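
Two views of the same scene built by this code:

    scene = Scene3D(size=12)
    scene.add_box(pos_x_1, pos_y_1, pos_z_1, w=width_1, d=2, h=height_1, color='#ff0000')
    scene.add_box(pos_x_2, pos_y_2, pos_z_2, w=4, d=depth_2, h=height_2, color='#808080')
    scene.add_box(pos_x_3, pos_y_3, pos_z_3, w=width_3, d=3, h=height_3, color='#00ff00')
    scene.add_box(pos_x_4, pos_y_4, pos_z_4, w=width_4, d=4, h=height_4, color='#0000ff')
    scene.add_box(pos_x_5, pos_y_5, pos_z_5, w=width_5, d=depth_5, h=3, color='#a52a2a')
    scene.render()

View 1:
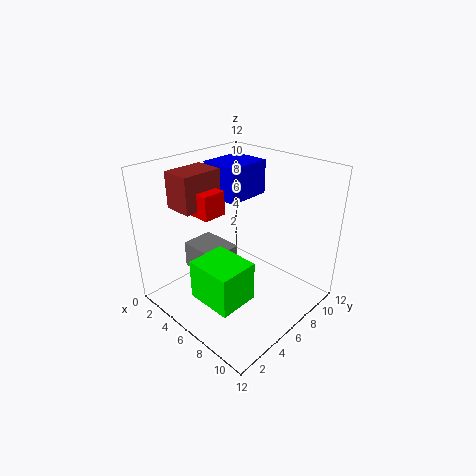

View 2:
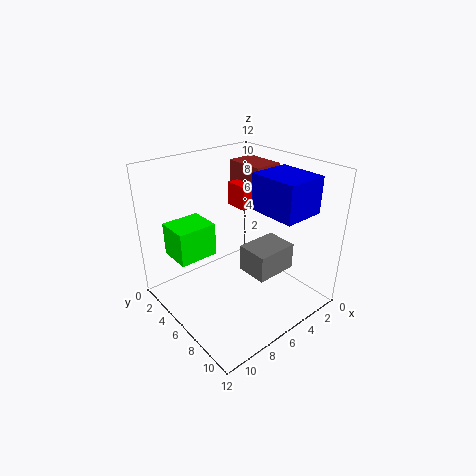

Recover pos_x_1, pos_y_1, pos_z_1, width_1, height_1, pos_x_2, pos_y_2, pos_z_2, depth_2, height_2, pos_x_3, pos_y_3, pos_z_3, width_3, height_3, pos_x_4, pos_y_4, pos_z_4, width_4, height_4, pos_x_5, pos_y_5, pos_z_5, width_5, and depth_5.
pos_x_1 = 3, pos_y_1 = 3.5, pos_z_1 = 8, width_1 = 2, height_1 = 2, pos_x_2 = 0.5, pos_y_2 = 4.5, pos_z_2 = 1.5, depth_2 = 3, height_2 = 2.5, pos_x_3 = 6.5, pos_y_3 = 0.5, pos_z_3 = 3.5, width_3 = 3.5, height_3 = 3, pos_x_4 = 1.5, pos_y_4 = 6.5, pos_z_4 = 8.5, width_4 = 3.5, height_4 = 3, pos_x_5 = 1.5, pos_y_5 = 2.5, pos_z_5 = 8.5, width_5 = 2.5, depth_5 = 3.5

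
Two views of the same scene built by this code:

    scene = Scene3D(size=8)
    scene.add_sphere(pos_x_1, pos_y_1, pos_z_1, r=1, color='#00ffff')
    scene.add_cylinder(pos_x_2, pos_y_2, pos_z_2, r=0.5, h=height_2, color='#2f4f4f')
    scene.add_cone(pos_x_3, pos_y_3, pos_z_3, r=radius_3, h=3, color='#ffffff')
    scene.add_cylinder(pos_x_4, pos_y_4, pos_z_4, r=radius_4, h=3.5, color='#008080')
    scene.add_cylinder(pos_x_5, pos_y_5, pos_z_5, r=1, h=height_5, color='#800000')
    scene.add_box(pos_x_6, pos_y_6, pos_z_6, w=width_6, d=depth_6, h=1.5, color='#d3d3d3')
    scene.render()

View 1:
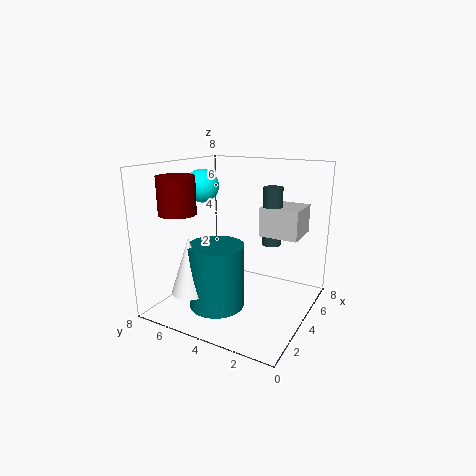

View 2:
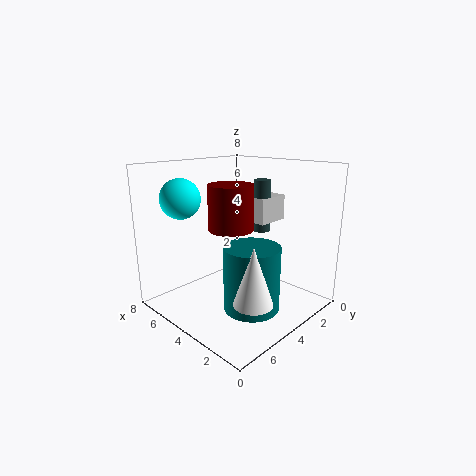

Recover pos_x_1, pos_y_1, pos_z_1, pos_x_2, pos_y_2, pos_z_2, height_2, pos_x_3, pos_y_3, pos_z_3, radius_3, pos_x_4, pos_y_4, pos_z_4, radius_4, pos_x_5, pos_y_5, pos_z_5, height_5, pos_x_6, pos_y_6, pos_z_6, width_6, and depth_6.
pos_x_1 = 5
pos_y_1 = 7
pos_z_1 = 6.5
pos_x_2 = 4
pos_y_2 = 2
pos_z_2 = 4
height_2 = 3
pos_x_3 = 1.5
pos_y_3 = 5.5
pos_z_3 = 1.5
radius_3 = 1
pos_x_4 = 2.5
pos_y_4 = 4.5
pos_z_4 = 0.5
radius_4 = 1.5
pos_x_5 = 2
pos_y_5 = 6.5
pos_z_5 = 5.5
height_5 = 2
pos_x_6 = 3.5
pos_y_6 = 0.5
pos_z_6 = 4.5
width_6 = 2
depth_6 = 2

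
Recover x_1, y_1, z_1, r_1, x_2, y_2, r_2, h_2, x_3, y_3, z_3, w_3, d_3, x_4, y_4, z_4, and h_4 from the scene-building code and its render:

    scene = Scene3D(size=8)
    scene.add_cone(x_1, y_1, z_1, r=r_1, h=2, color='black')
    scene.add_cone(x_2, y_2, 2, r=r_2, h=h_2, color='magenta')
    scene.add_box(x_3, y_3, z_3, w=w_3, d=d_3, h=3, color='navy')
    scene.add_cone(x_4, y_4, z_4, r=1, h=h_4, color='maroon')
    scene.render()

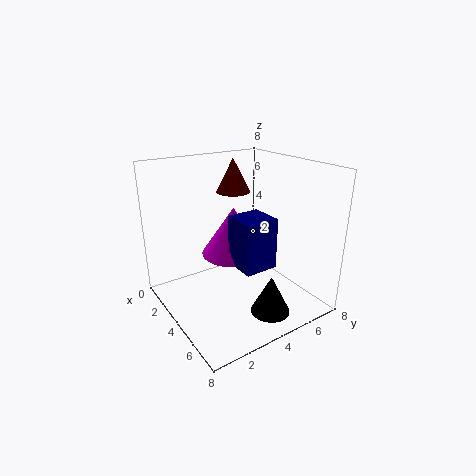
x_1 = 7
y_1 = 4
z_1 = 1
r_1 = 1
x_2 = 2
y_2 = 5
r_2 = 2
h_2 = 3
x_3 = 3
y_3 = 4
z_3 = 2
w_3 = 2
d_3 = 2
x_4 = 2
y_4 = 5
z_4 = 6
h_4 = 2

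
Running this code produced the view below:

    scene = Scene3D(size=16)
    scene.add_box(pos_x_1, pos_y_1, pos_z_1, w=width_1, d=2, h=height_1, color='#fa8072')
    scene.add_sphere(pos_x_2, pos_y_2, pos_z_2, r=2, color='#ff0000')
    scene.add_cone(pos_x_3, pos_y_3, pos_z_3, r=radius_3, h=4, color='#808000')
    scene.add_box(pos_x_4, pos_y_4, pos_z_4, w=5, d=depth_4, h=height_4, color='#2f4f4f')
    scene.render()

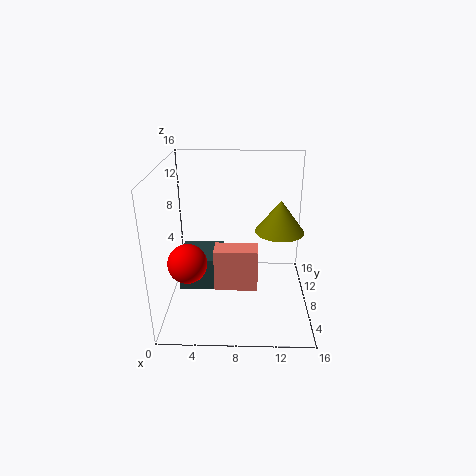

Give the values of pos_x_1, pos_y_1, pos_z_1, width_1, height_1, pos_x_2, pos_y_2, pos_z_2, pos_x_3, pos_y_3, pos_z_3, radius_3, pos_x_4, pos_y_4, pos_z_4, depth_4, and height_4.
pos_x_1 = 6; pos_y_1 = 1; pos_z_1 = 6; width_1 = 4; height_1 = 4; pos_x_2 = 3; pos_y_2 = 4; pos_z_2 = 7; pos_x_3 = 13; pos_y_3 = 12; pos_z_3 = 7; radius_3 = 3; pos_x_4 = 1; pos_y_4 = 8; pos_z_4 = 1; depth_4 = 5; height_4 = 4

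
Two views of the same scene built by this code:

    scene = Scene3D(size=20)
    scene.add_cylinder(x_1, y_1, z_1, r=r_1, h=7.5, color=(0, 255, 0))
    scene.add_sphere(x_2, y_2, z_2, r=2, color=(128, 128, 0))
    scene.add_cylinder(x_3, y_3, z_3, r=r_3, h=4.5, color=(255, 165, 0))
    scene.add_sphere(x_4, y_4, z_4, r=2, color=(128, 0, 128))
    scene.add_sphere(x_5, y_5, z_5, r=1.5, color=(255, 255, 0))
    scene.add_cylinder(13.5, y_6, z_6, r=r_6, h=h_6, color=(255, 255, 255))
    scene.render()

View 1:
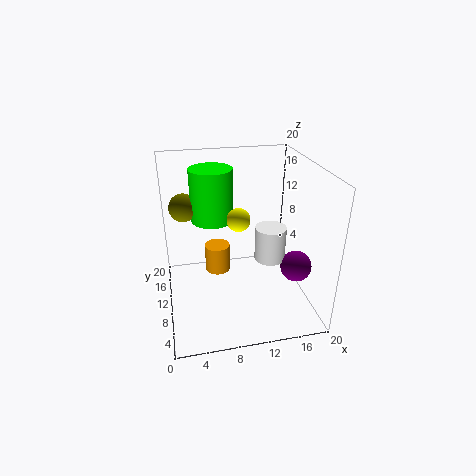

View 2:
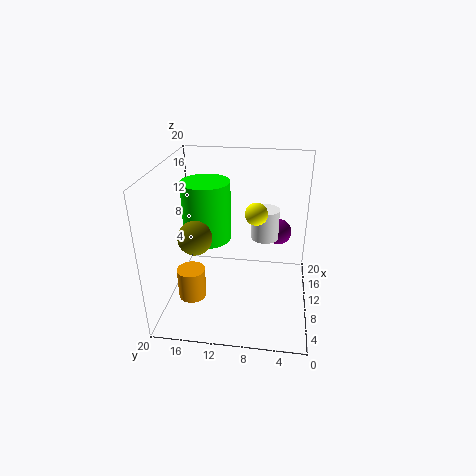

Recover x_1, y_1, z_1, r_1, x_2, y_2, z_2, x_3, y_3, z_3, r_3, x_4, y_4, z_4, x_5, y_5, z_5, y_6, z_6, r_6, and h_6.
x_1 = 7, y_1 = 13.5, z_1 = 11.5, r_1 = 3, x_2 = 3, y_2 = 14, z_2 = 13.5, x_3 = 8, y_3 = 16.5, z_3 = 1, r_3 = 2, x_4 = 16.5, y_4 = 4.5, z_4 = 8, x_5 = 9.5, y_5 = 7.5, z_5 = 14, y_6 = 6.5, z_6 = 8.5, r_6 = 2, h_6 = 4.5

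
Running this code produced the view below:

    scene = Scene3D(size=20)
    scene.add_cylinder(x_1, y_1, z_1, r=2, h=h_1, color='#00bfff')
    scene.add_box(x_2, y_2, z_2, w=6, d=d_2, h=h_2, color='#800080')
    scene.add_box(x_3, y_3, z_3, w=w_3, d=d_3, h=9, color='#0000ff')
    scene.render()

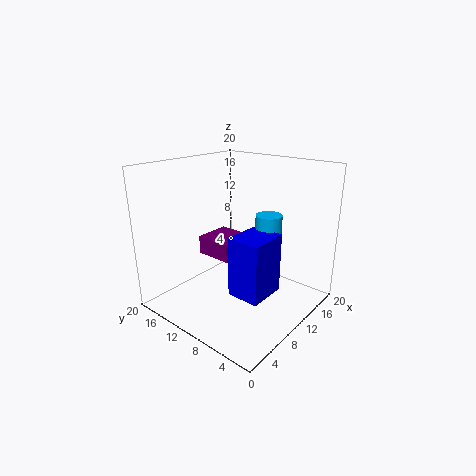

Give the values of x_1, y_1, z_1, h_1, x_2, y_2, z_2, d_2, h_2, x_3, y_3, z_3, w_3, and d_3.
x_1 = 16, y_1 = 9, z_1 = 9, h_1 = 3, x_2 = 12, y_2 = 14, z_2 = 4, d_2 = 6, h_2 = 3, x_3 = 9, y_3 = 6, z_3 = 1, w_3 = 6, d_3 = 5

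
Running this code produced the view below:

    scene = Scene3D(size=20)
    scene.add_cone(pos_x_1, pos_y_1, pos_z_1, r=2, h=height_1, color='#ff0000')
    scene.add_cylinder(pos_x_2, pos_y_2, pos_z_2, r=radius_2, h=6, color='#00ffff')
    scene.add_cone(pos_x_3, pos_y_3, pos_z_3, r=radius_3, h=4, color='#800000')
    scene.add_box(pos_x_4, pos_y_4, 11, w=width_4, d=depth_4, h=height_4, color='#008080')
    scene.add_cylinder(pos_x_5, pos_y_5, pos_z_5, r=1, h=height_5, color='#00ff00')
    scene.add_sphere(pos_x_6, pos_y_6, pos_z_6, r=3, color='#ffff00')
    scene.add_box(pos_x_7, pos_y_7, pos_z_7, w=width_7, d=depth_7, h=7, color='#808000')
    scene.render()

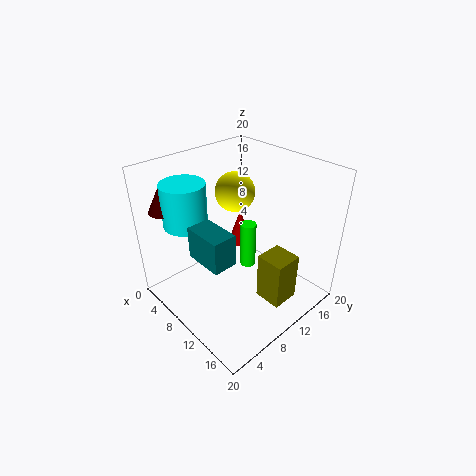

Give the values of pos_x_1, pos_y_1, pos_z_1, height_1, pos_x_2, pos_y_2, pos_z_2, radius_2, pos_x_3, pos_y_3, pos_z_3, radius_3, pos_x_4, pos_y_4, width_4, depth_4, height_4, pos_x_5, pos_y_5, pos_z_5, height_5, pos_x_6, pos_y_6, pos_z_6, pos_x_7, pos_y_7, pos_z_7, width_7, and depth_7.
pos_x_1 = 3
pos_y_1 = 17
pos_z_1 = 3
height_1 = 6
pos_x_2 = 5
pos_y_2 = 5
pos_z_2 = 12
radius_2 = 3
pos_x_3 = 3
pos_y_3 = 3
pos_z_3 = 14
radius_3 = 2
pos_x_4 = 10
pos_y_4 = 2
width_4 = 5
depth_4 = 3
height_4 = 4
pos_x_5 = 13
pos_y_5 = 9
pos_z_5 = 8
height_5 = 6
pos_x_6 = 5
pos_y_6 = 14
pos_z_6 = 14
pos_x_7 = 13
pos_y_7 = 11
pos_z_7 = 1
width_7 = 4
depth_7 = 4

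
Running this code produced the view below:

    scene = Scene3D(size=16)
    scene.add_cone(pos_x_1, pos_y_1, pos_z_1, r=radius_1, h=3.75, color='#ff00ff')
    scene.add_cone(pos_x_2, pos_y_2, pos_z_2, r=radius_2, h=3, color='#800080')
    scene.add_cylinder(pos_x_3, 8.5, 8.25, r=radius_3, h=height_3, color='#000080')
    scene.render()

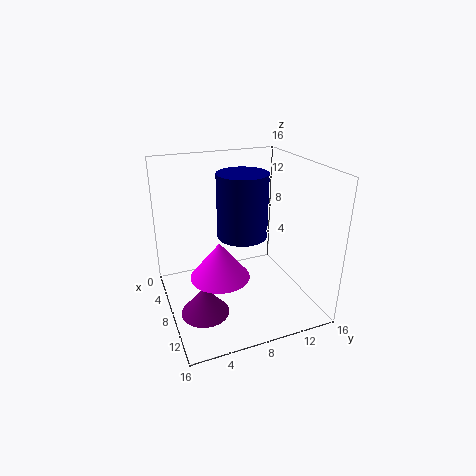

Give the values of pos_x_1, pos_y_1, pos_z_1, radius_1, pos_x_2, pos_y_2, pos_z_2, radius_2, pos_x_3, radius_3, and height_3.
pos_x_1 = 11.25; pos_y_1 = 4.75; pos_z_1 = 5.75; radius_1 = 3; pos_x_2 = 11.25; pos_y_2 = 3; pos_z_2 = 1.75; radius_2 = 2.5; pos_x_3 = 8; radius_3 = 2.75; height_3 = 7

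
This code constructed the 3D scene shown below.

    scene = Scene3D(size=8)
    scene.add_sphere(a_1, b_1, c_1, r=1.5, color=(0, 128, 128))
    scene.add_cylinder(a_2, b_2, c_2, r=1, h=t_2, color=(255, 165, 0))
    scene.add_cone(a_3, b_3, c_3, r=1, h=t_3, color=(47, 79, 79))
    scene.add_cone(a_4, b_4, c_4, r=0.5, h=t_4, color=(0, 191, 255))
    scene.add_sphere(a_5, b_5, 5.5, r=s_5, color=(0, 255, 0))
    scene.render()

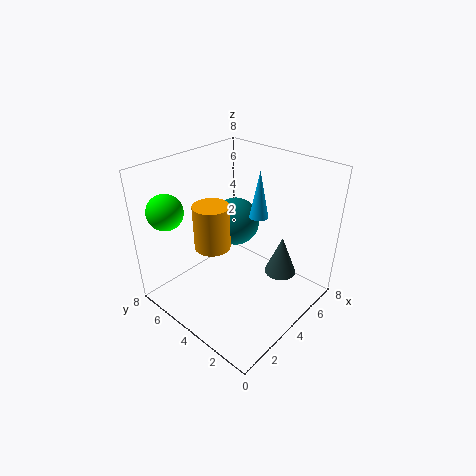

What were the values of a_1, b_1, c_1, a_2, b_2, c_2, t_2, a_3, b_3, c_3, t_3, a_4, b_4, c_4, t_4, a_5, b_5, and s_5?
a_1 = 6; b_1 = 6; c_1 = 3.5; a_2 = 3; b_2 = 5; c_2 = 3.5; t_2 = 2.5; a_3 = 7; b_3 = 3; c_3 = 0.5; t_3 = 2.5; a_4 = 4.5; b_4 = 3; c_4 = 5.5; t_4 = 2.5; a_5 = 1.5; b_5 = 7; s_5 = 1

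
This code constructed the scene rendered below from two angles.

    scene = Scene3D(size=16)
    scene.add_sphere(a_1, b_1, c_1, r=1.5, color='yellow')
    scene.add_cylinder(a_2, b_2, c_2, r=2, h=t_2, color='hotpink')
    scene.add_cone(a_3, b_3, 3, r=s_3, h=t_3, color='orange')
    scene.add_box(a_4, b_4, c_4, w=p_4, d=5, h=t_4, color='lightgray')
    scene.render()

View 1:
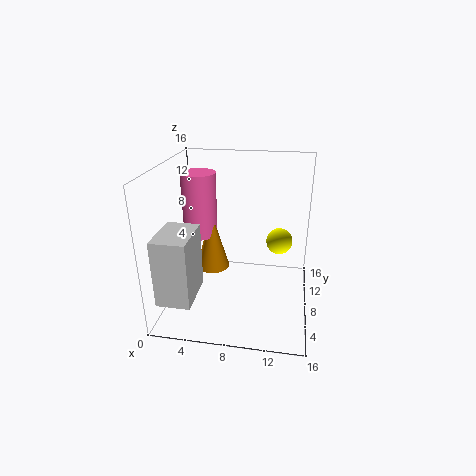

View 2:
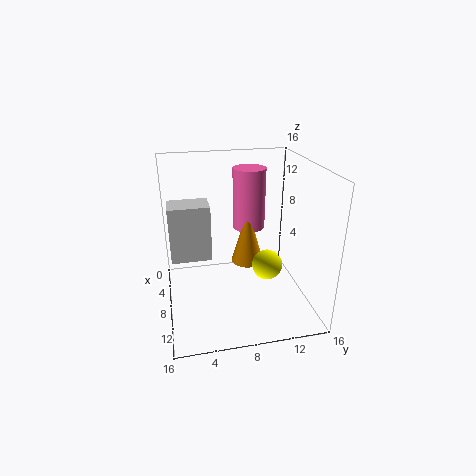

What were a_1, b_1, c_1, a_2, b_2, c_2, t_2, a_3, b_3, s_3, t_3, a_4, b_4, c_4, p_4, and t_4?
a_1 = 12.5
b_1 = 10
c_1 = 7
a_2 = 3
b_2 = 10.5
c_2 = 7
t_2 = 7.5
a_3 = 4.5
b_3 = 10
s_3 = 2
t_3 = 7
a_4 = 1
b_4 = 0.5
c_4 = 3.5
p_4 = 3.5
t_4 = 7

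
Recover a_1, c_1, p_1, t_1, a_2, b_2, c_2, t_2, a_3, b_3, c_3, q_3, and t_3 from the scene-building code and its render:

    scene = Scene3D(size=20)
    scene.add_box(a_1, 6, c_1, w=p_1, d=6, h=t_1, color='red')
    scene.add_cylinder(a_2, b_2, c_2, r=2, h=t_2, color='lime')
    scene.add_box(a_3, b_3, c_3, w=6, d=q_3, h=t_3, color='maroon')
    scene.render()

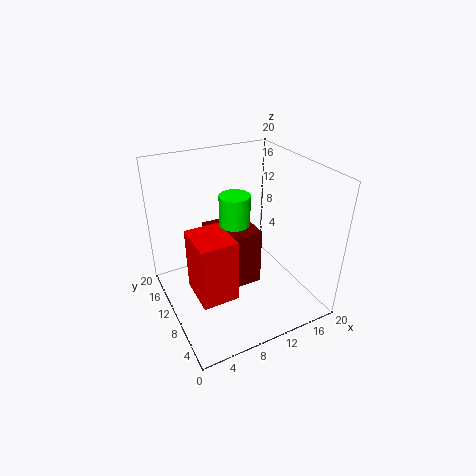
a_1 = 3
c_1 = 3
p_1 = 5
t_1 = 9
a_2 = 9
b_2 = 9
c_2 = 13
t_2 = 4
a_3 = 6
b_3 = 7
c_3 = 4
q_3 = 6
t_3 = 8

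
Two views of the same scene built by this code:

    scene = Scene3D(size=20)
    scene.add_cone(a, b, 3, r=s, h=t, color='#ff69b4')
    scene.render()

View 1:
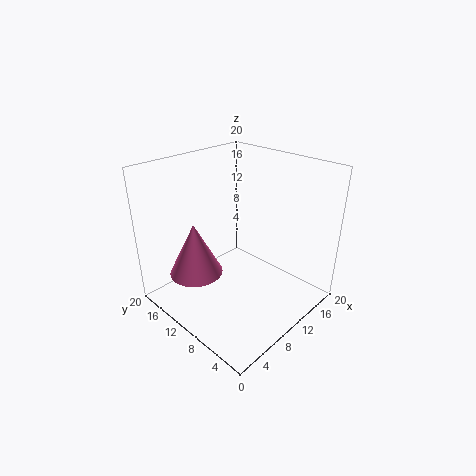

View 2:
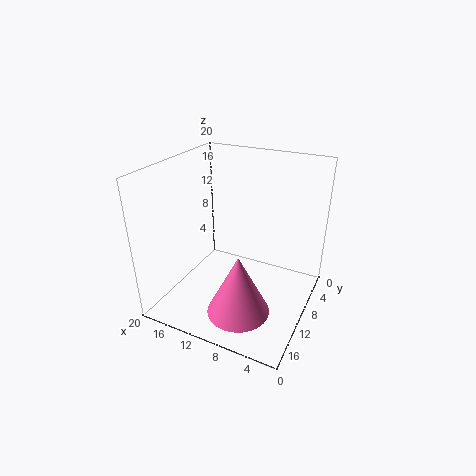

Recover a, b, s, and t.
a = 7
b = 16
s = 4
t = 8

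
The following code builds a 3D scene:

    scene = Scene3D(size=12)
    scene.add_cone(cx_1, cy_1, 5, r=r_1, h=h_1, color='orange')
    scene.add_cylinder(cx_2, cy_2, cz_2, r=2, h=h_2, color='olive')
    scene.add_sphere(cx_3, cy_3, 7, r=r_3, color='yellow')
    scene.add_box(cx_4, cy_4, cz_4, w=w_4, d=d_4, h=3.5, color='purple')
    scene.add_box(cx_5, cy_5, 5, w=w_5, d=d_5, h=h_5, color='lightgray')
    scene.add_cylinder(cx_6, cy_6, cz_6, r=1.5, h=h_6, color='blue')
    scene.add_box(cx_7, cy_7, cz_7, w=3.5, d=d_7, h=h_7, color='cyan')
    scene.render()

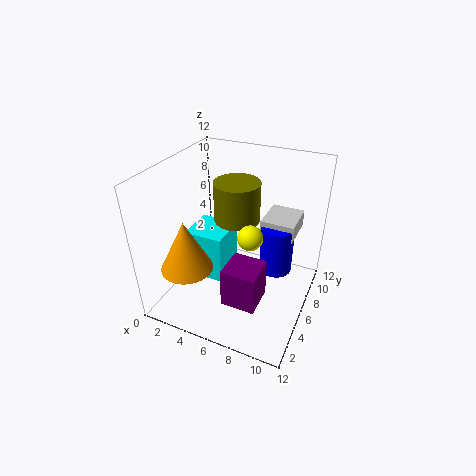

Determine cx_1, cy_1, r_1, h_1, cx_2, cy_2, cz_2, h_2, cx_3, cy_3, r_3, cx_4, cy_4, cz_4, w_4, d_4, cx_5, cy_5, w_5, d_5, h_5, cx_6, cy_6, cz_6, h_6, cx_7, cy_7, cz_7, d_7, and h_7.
cx_1 = 3.5
cy_1 = 2
r_1 = 2
h_1 = 4
cx_2 = 5
cy_2 = 8
cz_2 = 6.5
h_2 = 3.5
cx_3 = 7.5
cy_3 = 5
r_3 = 1
cx_4 = 5.5
cy_4 = 3.5
cz_4 = 0.5
w_4 = 3
d_4 = 3
cx_5 = 7
cy_5 = 8.5
w_5 = 3
d_5 = 3.5
h_5 = 1.5
cx_6 = 8.5
cy_6 = 9
cz_6 = 1.5
h_6 = 4.5
cx_7 = 1
cy_7 = 5.5
cz_7 = 1
d_7 = 3.5
h_7 = 4.5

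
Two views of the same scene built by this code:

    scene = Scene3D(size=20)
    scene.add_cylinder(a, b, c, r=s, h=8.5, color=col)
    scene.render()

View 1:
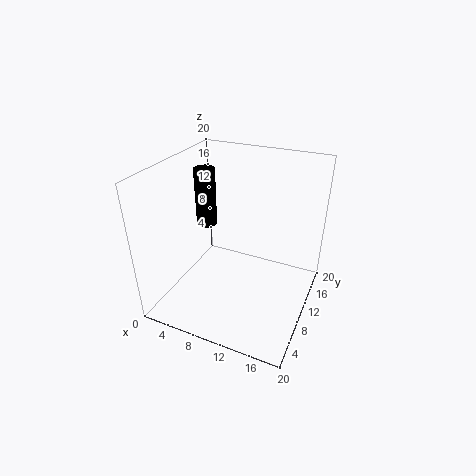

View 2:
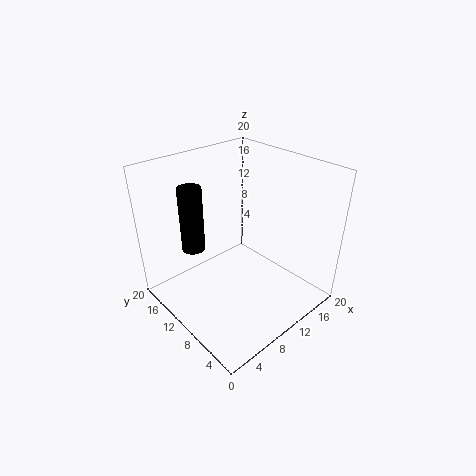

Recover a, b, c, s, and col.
a = 4; b = 12; c = 10; s = 1.5; col = 'black'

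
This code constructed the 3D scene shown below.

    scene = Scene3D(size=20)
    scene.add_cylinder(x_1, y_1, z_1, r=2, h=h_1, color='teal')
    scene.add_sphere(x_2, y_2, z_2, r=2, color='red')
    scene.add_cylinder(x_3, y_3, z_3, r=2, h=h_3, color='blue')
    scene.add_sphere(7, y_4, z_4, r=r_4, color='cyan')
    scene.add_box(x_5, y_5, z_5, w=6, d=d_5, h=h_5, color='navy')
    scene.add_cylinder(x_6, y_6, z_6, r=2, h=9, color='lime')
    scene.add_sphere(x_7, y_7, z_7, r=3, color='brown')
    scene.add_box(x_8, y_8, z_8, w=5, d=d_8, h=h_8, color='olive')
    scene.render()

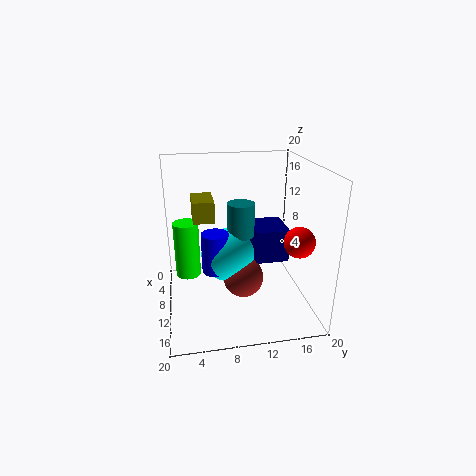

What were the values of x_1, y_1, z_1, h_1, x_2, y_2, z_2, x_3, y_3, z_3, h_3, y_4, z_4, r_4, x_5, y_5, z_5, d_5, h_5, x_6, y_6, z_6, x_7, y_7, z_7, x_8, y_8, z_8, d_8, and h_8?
x_1 = 7, y_1 = 11, z_1 = 9, h_1 = 5, x_2 = 15, y_2 = 17, z_2 = 11, x_3 = 8, y_3 = 7, z_3 = 4, h_3 = 6, y_4 = 9, z_4 = 6, r_4 = 4, x_5 = 3, y_5 = 13, z_5 = 5, d_5 = 5, h_5 = 5, x_6 = 3, y_6 = 3, z_6 = 1, x_7 = 9, y_7 = 11, z_7 = 3, x_8 = 4, y_8 = 4, z_8 = 12, d_8 = 3, h_8 = 3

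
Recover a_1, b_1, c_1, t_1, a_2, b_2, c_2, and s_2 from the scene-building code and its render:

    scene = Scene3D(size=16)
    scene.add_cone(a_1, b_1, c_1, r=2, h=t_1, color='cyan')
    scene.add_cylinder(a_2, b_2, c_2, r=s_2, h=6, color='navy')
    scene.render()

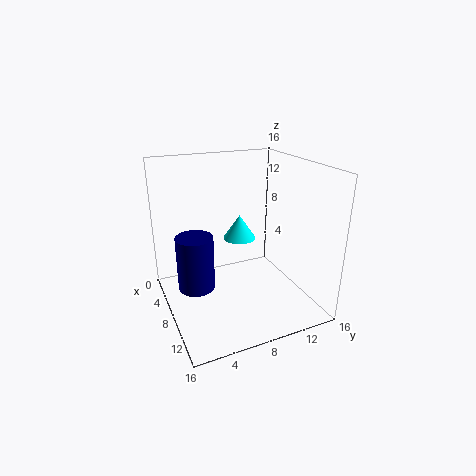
a_1 = 4
b_1 = 10
c_1 = 6
t_1 = 3
a_2 = 8
b_2 = 3
c_2 = 3
s_2 = 2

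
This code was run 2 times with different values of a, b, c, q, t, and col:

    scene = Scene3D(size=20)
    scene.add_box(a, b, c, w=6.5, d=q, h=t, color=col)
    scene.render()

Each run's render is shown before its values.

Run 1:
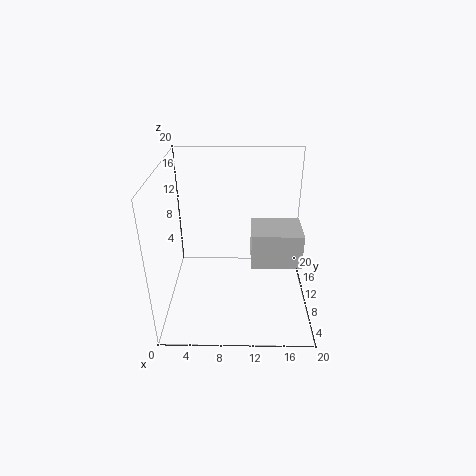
a = 11.75; b = 5.5; c = 8; q = 5.25; t = 4.75; col = 'lightgray'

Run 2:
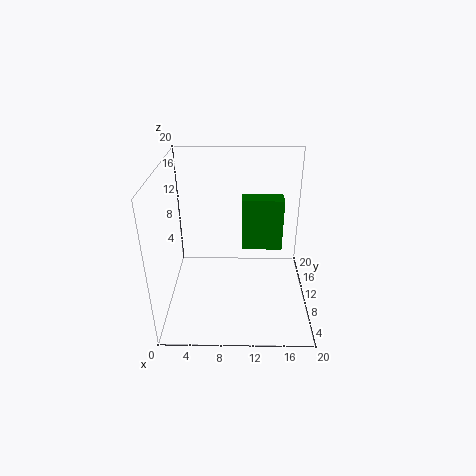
a = 10.5; b = 15.75; c = 4.5; q = 2.75; t = 8.5; col = 'green'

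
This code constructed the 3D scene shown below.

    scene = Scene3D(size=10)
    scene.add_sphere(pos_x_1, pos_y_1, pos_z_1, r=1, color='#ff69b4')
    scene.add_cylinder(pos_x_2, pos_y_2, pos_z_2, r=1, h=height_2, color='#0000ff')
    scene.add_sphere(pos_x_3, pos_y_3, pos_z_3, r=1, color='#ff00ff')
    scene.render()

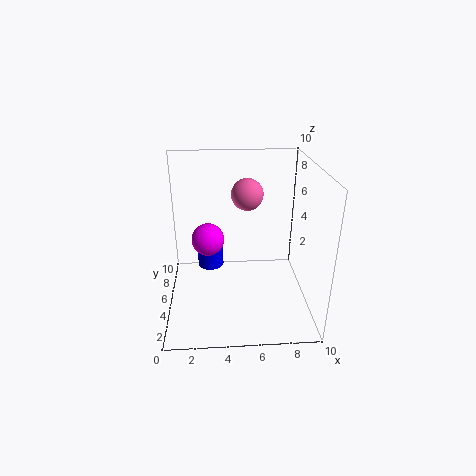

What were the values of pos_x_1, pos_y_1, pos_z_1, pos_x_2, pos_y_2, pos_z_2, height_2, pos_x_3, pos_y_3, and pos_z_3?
pos_x_1 = 5.5
pos_y_1 = 4
pos_z_1 = 8.5
pos_x_2 = 3
pos_y_2 = 7.5
pos_z_2 = 1.5
height_2 = 2.5
pos_x_3 = 3
pos_y_3 = 3
pos_z_3 = 6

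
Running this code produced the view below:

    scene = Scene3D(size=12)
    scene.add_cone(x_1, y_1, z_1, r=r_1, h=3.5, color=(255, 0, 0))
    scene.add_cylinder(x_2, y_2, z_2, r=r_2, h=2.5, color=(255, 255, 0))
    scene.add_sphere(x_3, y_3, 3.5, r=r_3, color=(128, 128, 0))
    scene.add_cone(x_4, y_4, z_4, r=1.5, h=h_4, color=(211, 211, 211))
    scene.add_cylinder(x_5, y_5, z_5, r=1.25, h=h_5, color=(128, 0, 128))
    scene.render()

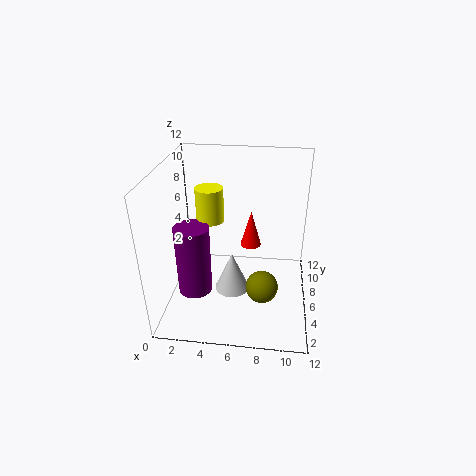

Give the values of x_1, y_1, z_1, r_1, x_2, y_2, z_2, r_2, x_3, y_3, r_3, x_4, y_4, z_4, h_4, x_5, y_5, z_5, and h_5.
x_1 = 6.75; y_1 = 10; z_1 = 3; r_1 = 1; x_2 = 4.25; y_2 = 3.75; z_2 = 8.75; r_2 = 1; x_3 = 8.25; y_3 = 3; r_3 = 1.25; x_4 = 5.5; y_4 = 5.75; z_4 = 1; h_4 = 3.5; x_5 = 3.25; y_5 = 2; z_5 = 3.75; h_5 = 5.25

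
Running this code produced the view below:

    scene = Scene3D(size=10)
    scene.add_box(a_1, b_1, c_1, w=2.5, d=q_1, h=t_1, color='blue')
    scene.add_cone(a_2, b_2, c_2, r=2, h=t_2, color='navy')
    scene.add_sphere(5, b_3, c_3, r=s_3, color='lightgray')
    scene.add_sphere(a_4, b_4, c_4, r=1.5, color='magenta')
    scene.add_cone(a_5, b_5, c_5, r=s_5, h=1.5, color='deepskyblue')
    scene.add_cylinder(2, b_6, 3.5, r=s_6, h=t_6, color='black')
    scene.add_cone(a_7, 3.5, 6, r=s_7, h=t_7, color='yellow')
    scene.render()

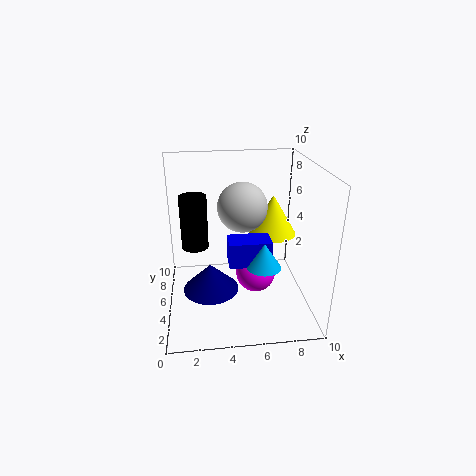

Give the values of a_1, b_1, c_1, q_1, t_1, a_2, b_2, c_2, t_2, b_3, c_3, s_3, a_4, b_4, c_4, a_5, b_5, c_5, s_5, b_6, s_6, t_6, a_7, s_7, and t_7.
a_1 = 4
b_1 = 1
c_1 = 5
q_1 = 1.5
t_1 = 1.5
a_2 = 3
b_2 = 5
c_2 = 1
t_2 = 2
b_3 = 3
c_3 = 8
s_3 = 1.5
a_4 = 6.5
b_4 = 6
c_4 = 1.5
a_5 = 6
b_5 = 1
c_5 = 5
s_5 = 1
b_6 = 7
s_6 = 1
t_6 = 4
a_7 = 7
s_7 = 1.5
t_7 = 2.5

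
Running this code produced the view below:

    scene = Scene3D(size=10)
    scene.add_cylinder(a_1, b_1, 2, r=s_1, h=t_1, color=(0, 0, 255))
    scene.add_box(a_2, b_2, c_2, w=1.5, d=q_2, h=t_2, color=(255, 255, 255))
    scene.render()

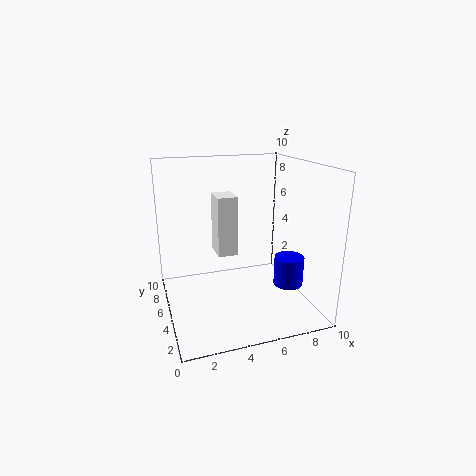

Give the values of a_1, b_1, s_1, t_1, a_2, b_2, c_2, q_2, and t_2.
a_1 = 8
b_1 = 3
s_1 = 1
t_1 = 2
a_2 = 4
b_2 = 6.5
c_2 = 3
q_2 = 2
t_2 = 4.5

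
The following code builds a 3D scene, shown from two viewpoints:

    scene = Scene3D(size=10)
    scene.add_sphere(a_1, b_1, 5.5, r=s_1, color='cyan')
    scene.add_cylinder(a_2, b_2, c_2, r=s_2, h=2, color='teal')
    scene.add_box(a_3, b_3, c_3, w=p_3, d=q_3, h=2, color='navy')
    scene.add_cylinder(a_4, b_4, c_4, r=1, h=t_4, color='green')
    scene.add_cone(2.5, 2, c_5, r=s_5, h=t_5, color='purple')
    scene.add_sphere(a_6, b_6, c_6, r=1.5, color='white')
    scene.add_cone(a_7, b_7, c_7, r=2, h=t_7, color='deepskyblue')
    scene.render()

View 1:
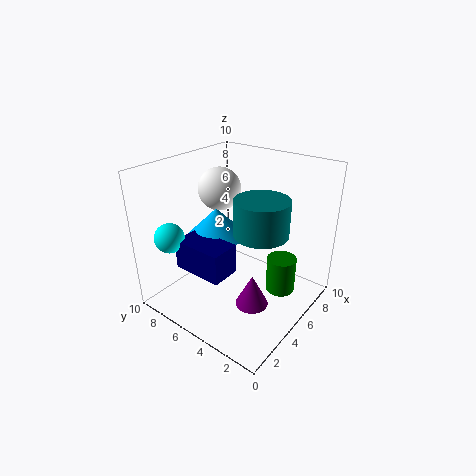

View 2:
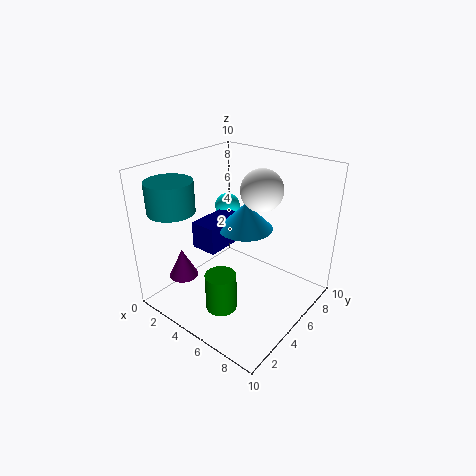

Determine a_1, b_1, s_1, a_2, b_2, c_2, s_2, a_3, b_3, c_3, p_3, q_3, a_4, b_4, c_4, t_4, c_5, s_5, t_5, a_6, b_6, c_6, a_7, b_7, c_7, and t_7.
a_1 = 1.5, b_1 = 8, s_1 = 1, a_2 = 2.5, b_2 = 1.5, c_2 = 7.5, s_2 = 1.5, a_3 = 1.5, b_3 = 4, c_3 = 3.5, p_3 = 2, q_3 = 3.5, a_4 = 6, b_4 = 2, c_4 = 1.5, t_4 = 2.5, c_5 = 2.5, s_5 = 1, t_5 = 2, a_6 = 5.5, b_6 = 7, c_6 = 8, a_7 = 4.5, b_7 = 6.5, c_7 = 5, t_7 = 2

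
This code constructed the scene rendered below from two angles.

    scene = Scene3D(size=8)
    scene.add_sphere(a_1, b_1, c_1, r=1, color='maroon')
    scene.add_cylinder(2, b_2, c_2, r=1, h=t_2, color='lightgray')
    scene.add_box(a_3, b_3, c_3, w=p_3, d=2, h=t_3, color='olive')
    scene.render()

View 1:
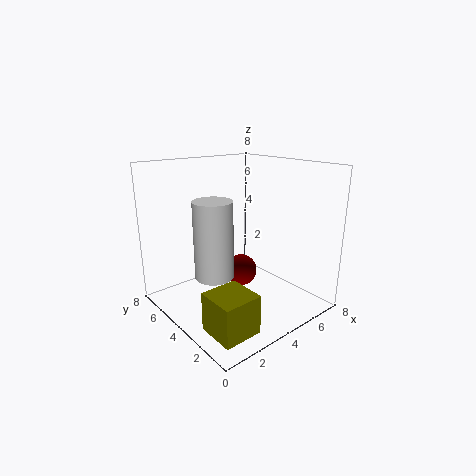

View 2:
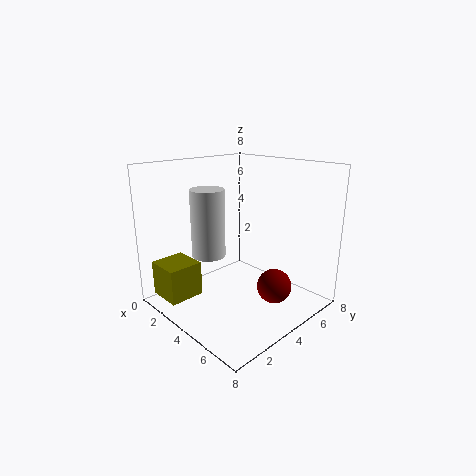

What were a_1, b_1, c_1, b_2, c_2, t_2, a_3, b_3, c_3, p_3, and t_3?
a_1 = 5.5
b_1 = 5.5
c_1 = 1
b_2 = 3.5
c_2 = 2.5
t_2 = 4
a_3 = 0.5
b_3 = 0.5
c_3 = 0.5
p_3 = 2
t_3 = 2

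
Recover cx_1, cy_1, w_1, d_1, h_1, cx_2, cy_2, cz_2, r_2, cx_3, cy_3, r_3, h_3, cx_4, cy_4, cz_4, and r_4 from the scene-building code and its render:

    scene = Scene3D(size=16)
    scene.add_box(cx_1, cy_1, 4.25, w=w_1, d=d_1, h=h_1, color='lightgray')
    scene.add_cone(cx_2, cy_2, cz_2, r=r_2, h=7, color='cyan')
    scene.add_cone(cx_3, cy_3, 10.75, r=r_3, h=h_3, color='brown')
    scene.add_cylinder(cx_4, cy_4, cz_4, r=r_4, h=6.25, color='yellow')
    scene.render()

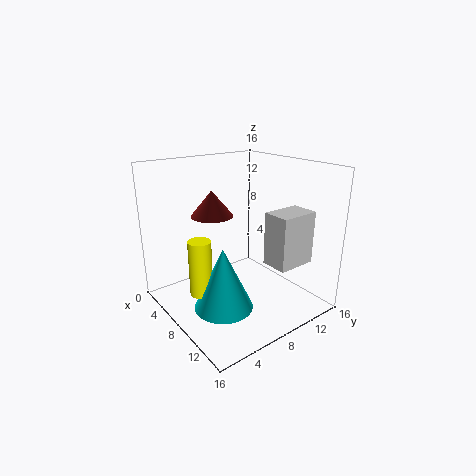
cx_1 = 8.75
cy_1 = 11.25
w_1 = 3.25
d_1 = 4.75
h_1 = 6.25
cx_2 = 9
cy_2 = 5.25
cz_2 = 0.75
r_2 = 3.25
cx_3 = 6.75
cy_3 = 5.5
r_3 = 2.25
h_3 = 2.75
cx_4 = 7.25
cy_4 = 3.5
cz_4 = 2.25
r_4 = 1.25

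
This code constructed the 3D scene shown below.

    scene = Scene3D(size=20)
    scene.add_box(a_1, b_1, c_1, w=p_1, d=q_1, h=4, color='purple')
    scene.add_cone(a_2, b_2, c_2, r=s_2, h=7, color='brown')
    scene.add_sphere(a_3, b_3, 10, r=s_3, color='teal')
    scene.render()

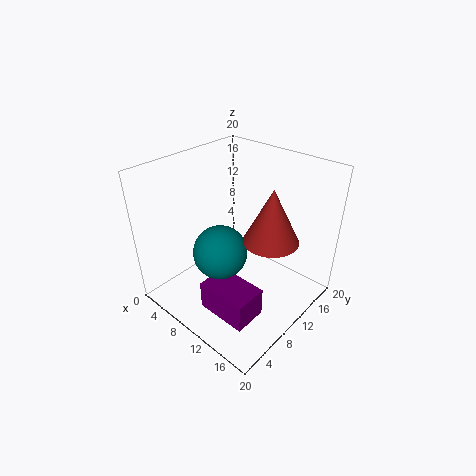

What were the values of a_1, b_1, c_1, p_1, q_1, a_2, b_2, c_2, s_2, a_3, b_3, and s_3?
a_1 = 9.5; b_1 = 3; c_1 = 2; p_1 = 7; q_1 = 4.5; a_2 = 15.5; b_2 = 10; c_2 = 12; s_2 = 3.5; a_3 = 10.5; b_3 = 6; s_3 = 3.5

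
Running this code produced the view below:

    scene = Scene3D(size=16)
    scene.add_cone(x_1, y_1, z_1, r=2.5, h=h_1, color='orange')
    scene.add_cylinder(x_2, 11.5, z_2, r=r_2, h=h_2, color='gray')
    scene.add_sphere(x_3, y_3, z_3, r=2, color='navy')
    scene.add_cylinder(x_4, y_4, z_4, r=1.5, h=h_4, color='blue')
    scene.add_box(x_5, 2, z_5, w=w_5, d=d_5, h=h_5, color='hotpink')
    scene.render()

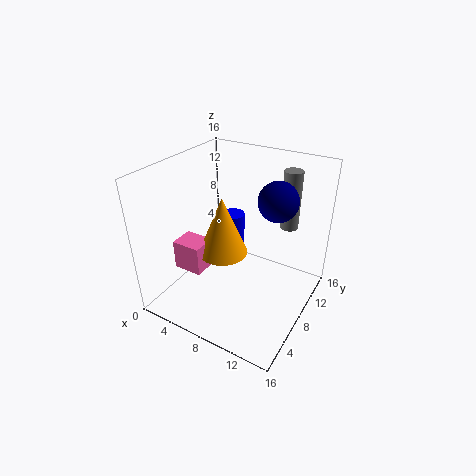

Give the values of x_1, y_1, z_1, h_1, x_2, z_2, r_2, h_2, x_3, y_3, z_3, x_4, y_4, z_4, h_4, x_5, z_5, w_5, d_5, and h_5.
x_1 = 8
y_1 = 5
z_1 = 8
h_1 = 6
x_2 = 12.5
z_2 = 9
r_2 = 1
h_2 = 6.5
x_3 = 12.5
y_3 = 8
z_3 = 13.5
x_4 = 4
y_4 = 13.5
z_4 = 3.5
h_4 = 4
x_5 = 4
z_5 = 6.5
w_5 = 3
d_5 = 2.5
h_5 = 3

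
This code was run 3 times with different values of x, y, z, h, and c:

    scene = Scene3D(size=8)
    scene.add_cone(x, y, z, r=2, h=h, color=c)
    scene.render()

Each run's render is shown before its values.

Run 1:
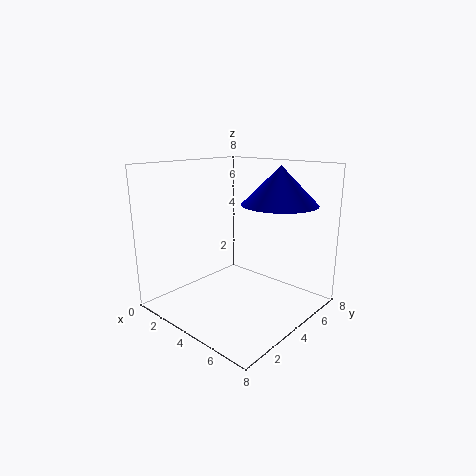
x = 6, y = 5, z = 6, h = 2, c = 'blue'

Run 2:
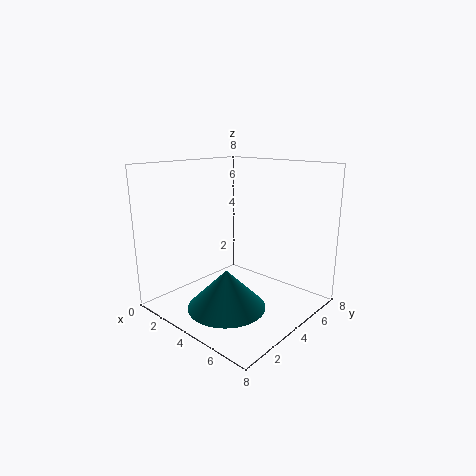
x = 5, y = 2, z = 1, h = 2, c = 'teal'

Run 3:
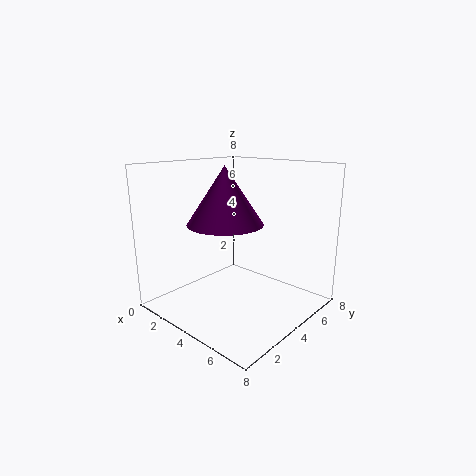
x = 4, y = 3, z = 5, h = 3, c = 'purple'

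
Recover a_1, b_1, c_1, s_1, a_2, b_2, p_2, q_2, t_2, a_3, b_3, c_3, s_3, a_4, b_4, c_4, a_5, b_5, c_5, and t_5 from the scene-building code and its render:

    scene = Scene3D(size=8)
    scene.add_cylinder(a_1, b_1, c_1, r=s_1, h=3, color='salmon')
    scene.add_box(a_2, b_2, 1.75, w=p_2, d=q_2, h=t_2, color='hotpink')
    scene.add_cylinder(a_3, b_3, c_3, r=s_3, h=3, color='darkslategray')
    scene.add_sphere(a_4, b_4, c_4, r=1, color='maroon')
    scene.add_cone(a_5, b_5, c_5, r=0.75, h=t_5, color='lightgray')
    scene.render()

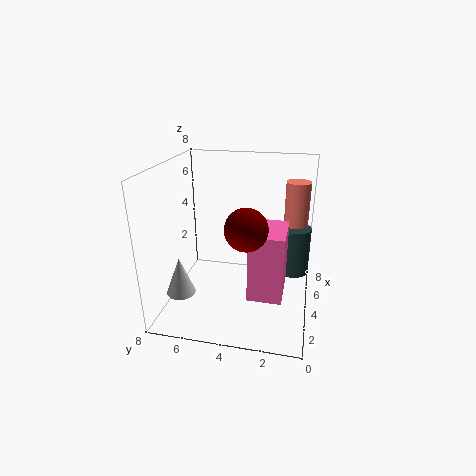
a_1 = 7.25, b_1 = 1, c_1 = 3.5, s_1 = 0.75, a_2 = 1.5, b_2 = 1.25, p_2 = 2.5, q_2 = 1.75, t_2 = 3.5, a_3 = 6.75, b_3 = 1, c_3 = 0.75, s_3 = 1, a_4 = 1.25, b_4 = 3, c_4 = 5.75, a_5 = 1.5, b_5 = 6.5, c_5 = 1.75, t_5 = 2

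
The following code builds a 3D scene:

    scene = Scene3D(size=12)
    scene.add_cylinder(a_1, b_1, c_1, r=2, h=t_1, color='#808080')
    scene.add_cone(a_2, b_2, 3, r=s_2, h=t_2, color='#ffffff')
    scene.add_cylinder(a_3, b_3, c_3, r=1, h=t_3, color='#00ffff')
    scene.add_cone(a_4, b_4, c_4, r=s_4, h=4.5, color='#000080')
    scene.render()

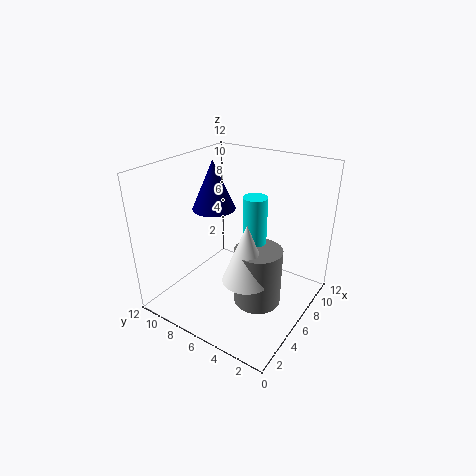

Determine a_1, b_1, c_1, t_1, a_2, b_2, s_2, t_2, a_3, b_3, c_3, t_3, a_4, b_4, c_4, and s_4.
a_1 = 6; b_1 = 4; c_1 = 0.5; t_1 = 5; a_2 = 5; b_2 = 4.5; s_2 = 2; t_2 = 5; a_3 = 7; b_3 = 5; c_3 = 4.5; t_3 = 5; a_4 = 8; b_4 = 10; c_4 = 7; s_4 = 2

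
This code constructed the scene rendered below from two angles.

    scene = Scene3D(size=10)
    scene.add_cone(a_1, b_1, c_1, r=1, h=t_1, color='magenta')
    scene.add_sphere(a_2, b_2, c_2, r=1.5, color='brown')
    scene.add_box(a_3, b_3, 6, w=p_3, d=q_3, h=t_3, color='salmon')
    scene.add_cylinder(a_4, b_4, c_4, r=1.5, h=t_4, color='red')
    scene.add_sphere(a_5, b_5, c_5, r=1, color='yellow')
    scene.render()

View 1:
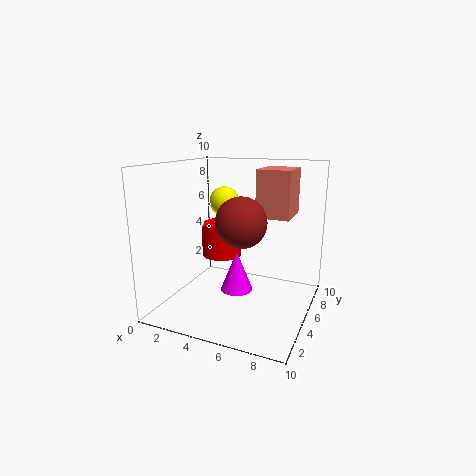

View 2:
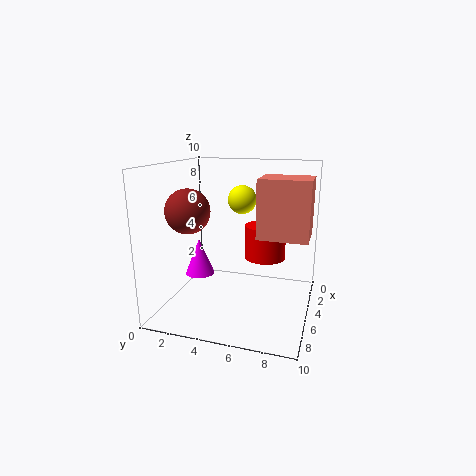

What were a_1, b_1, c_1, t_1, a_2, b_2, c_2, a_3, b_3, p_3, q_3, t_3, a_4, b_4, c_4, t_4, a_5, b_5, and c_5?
a_1 = 6; b_1 = 2.5; c_1 = 2.5; t_1 = 2.5; a_2 = 6.5; b_2 = 2; c_2 = 7; a_3 = 5.5; b_3 = 7; p_3 = 2.5; q_3 = 3; t_3 = 3.5; a_4 = 3; b_4 = 6.5; c_4 = 3; t_4 = 2.5; a_5 = 4; b_5 = 5; c_5 = 7.5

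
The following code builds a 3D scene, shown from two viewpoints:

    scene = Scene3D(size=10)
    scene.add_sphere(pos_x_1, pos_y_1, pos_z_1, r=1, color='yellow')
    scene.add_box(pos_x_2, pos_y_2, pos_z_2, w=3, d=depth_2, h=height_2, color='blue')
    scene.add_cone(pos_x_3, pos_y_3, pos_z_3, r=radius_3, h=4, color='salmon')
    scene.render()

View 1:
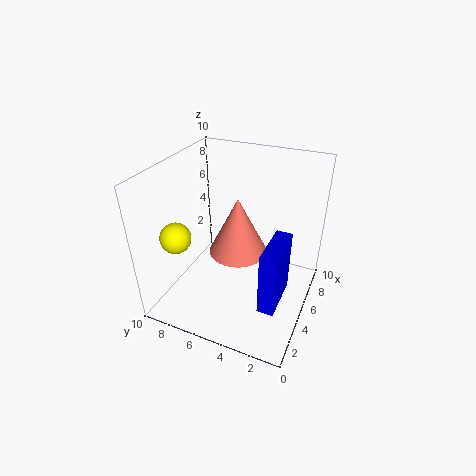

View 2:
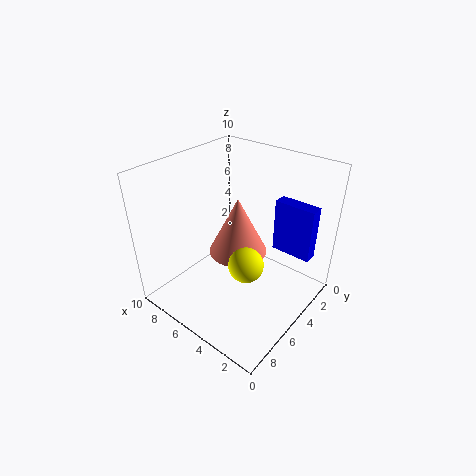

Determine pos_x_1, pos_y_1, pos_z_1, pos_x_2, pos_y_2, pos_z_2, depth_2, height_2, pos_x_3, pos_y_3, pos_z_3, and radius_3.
pos_x_1 = 2
pos_y_1 = 8
pos_z_1 = 6
pos_x_2 = 1
pos_y_2 = 1
pos_z_2 = 3
depth_2 = 1
height_2 = 4
pos_x_3 = 5
pos_y_3 = 5
pos_z_3 = 4
radius_3 = 2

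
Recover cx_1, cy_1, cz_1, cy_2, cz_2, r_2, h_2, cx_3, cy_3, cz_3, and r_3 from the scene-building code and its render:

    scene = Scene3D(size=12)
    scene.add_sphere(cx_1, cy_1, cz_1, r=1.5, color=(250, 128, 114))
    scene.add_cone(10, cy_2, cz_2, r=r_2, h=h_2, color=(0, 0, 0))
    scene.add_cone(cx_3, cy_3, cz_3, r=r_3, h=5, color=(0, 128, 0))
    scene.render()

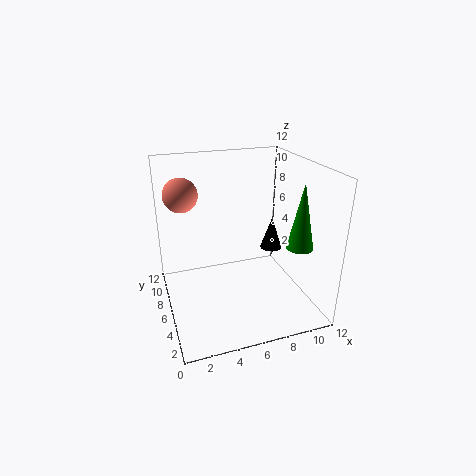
cx_1 = 2; cy_1 = 9.5; cz_1 = 9; cy_2 = 8; cz_2 = 3.5; r_2 = 1; h_2 = 3; cx_3 = 9.5; cy_3 = 2; cz_3 = 6.5; r_3 = 1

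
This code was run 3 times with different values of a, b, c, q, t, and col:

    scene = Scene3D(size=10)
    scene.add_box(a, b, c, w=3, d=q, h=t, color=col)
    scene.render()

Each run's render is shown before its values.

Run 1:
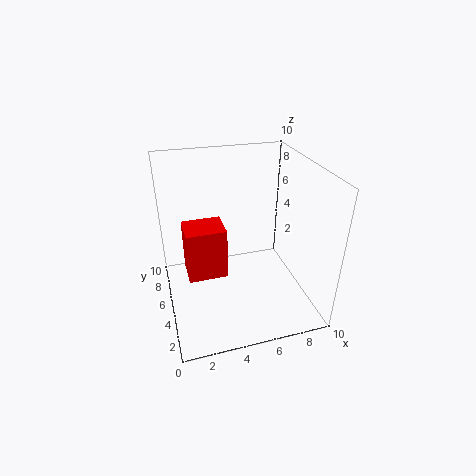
a = 1.5; b = 6; c = 1; q = 2.5; t = 4; col = 'red'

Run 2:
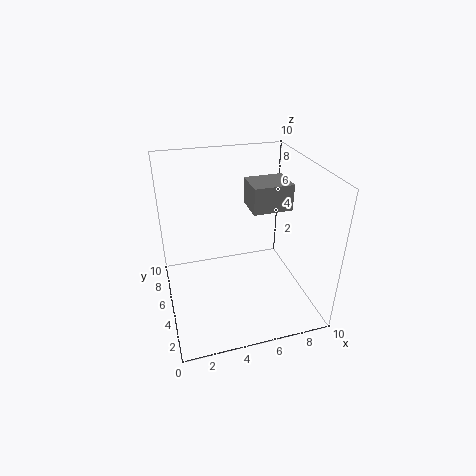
a = 6.5; b = 6; c = 6; q = 2.5; t = 2; col = 'gray'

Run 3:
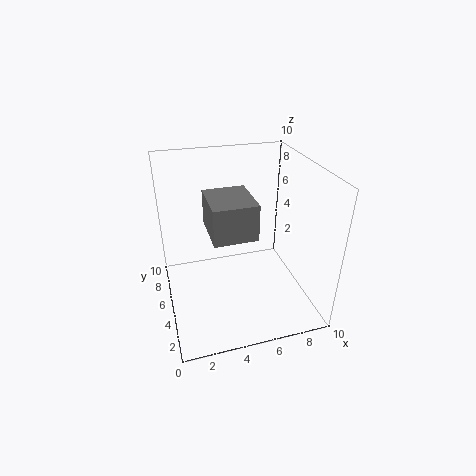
a = 3; b = 3.5; c = 5.5; q = 3.5; t = 2.5; col = 'gray'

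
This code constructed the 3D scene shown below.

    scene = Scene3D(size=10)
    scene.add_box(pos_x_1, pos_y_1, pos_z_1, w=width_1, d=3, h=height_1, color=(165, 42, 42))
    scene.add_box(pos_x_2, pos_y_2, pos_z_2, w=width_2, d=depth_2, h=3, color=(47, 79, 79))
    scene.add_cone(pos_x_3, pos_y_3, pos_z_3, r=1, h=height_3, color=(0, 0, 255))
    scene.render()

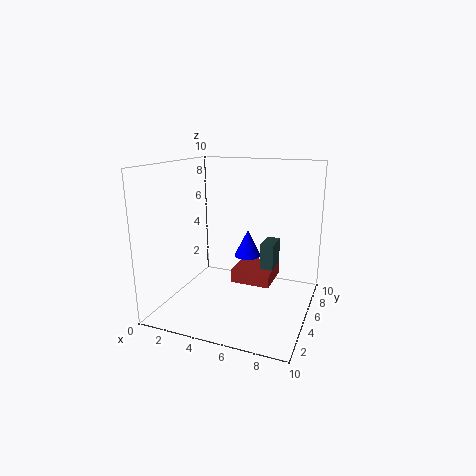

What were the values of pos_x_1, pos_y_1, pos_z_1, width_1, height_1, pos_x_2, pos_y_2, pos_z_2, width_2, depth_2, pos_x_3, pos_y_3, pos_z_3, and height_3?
pos_x_1 = 4, pos_y_1 = 6, pos_z_1 = 1, width_1 = 3, height_1 = 1, pos_x_2 = 6, pos_y_2 = 7, pos_z_2 = 1, width_2 = 1, depth_2 = 2, pos_x_3 = 5, pos_y_3 = 7, pos_z_3 = 3, height_3 = 2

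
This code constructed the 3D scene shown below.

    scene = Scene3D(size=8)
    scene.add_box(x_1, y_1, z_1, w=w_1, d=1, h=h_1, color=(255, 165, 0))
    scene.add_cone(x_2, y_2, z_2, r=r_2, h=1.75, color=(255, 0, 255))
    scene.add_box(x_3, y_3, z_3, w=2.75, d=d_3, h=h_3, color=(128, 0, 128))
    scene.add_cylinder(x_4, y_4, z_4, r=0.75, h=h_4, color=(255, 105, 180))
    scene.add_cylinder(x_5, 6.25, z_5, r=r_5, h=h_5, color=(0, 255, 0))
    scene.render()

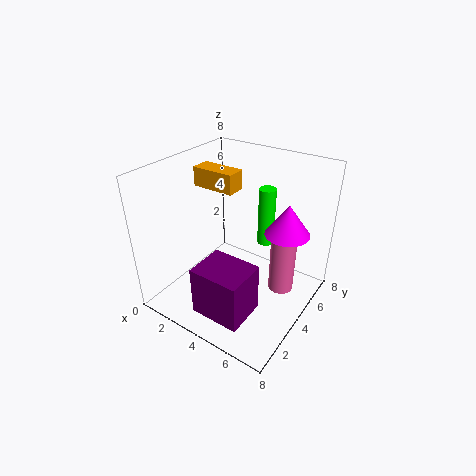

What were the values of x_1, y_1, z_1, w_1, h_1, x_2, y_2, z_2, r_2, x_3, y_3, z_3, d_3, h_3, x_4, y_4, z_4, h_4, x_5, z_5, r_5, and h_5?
x_1 = 2
y_1 = 3
z_1 = 7
w_1 = 2.25
h_1 = 1
x_2 = 6.25
y_2 = 5.5
z_2 = 4.25
r_2 = 1.25
x_3 = 3.25
y_3 = 0.75
z_3 = 0.75
d_3 = 2.25
h_3 = 2.75
x_4 = 6
y_4 = 5.75
z_4 = 0.25
h_4 = 3.75
x_5 = 4.5
z_5 = 2.75
r_5 = 0.5
h_5 = 3.5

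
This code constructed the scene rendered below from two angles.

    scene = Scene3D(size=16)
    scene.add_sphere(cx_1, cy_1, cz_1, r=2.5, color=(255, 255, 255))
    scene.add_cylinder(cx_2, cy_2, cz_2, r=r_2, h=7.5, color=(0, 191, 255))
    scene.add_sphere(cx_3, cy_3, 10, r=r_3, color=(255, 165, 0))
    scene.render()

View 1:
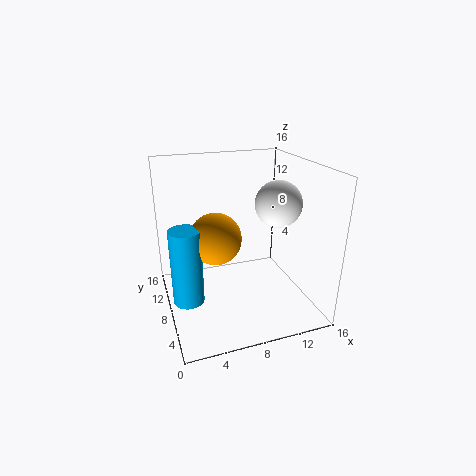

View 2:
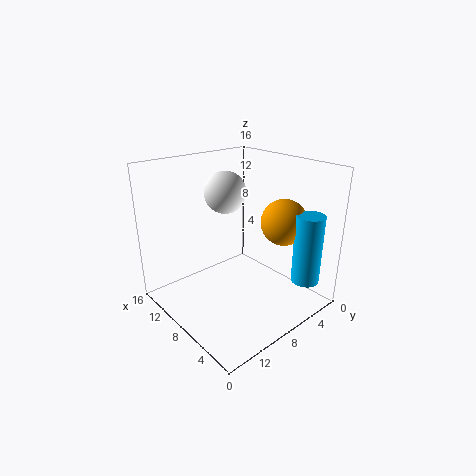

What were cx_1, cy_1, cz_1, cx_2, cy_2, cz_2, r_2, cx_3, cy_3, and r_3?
cx_1 = 12, cy_1 = 6.5, cz_1 = 12, cx_2 = 1.5, cy_2 = 4, cz_2 = 4, r_2 = 1.5, cx_3 = 4.5, cy_3 = 4.5, r_3 = 2.5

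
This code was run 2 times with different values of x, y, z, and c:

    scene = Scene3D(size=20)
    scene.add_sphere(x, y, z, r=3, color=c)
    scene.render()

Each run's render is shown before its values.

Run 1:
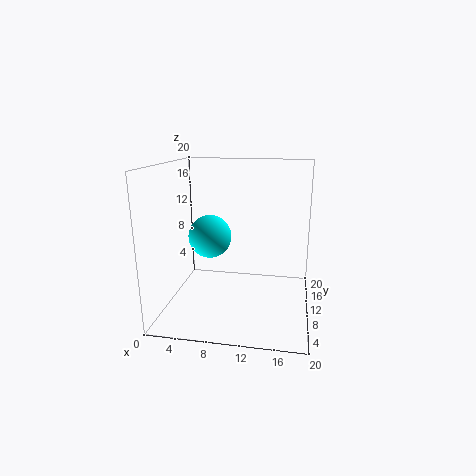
x = 6, y = 10, z = 10, c = 'cyan'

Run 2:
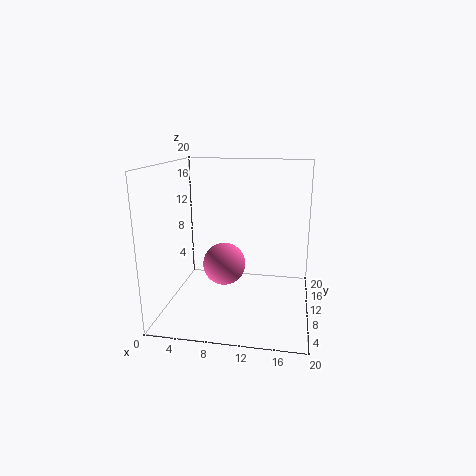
x = 8, y = 10, z = 6, c = 'hotpink'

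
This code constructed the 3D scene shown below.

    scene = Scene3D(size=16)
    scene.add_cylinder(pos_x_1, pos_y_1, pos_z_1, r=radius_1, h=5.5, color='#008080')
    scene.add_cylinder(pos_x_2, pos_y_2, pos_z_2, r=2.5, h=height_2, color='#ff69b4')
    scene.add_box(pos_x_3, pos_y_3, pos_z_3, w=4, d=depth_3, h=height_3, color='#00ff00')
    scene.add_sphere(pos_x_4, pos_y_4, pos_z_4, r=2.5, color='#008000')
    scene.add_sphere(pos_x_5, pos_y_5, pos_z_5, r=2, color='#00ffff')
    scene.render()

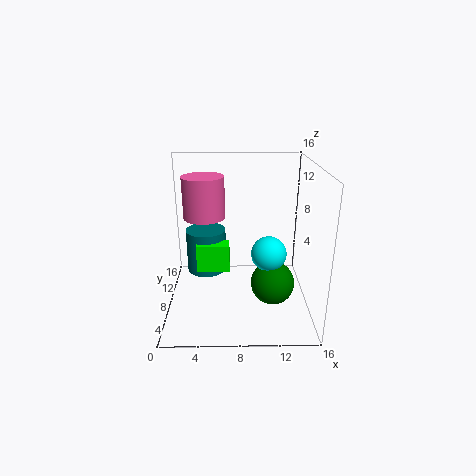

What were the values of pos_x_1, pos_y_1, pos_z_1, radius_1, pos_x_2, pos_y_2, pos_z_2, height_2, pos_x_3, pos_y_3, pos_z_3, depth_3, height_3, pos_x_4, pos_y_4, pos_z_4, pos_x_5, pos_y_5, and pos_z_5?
pos_x_1 = 4
pos_y_1 = 13
pos_z_1 = 1.5
radius_1 = 2.5
pos_x_2 = 4
pos_y_2 = 12
pos_z_2 = 9
height_2 = 5
pos_x_3 = 3
pos_y_3 = 10
pos_z_3 = 2.5
depth_3 = 2
height_3 = 3.5
pos_x_4 = 12
pos_y_4 = 7.5
pos_z_4 = 2.5
pos_x_5 = 11.5
pos_y_5 = 8
pos_z_5 = 6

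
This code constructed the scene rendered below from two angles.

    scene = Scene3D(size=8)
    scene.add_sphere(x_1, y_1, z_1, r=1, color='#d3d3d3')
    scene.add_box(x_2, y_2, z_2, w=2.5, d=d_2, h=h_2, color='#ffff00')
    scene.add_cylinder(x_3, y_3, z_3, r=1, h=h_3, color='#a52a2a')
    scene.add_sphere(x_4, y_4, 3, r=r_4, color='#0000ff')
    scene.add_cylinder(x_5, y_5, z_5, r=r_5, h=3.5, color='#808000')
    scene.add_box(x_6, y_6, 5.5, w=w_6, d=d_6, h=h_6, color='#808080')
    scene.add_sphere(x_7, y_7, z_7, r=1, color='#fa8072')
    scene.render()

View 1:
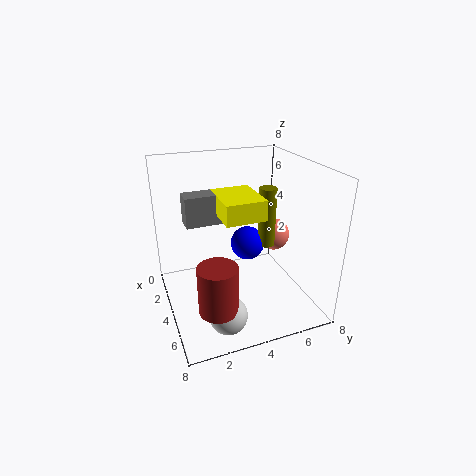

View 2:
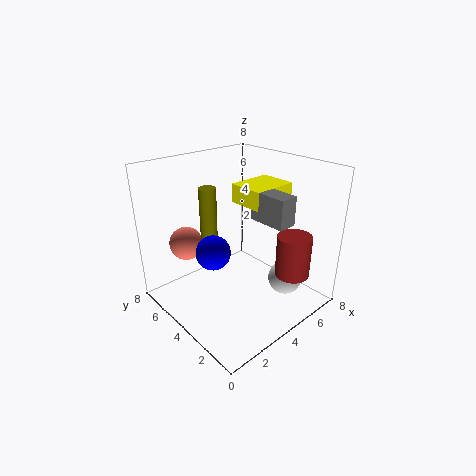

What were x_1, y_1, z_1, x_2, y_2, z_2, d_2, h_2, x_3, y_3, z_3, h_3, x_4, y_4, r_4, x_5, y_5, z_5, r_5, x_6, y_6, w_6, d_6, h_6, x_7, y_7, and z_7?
x_1 = 6.5; y_1 = 2.5; z_1 = 1; x_2 = 4; y_2 = 2.5; z_2 = 6; d_2 = 2; h_2 = 1; x_3 = 6.5; y_3 = 2; z_3 = 1.5; h_3 = 2.5; x_4 = 3; y_4 = 5; r_4 = 1; x_5 = 3.5; y_5 = 6; z_5 = 3; r_5 = 0.5; x_6 = 4; y_6 = 1; w_6 = 1; d_6 = 2; h_6 = 1.5; x_7 = 2.5; y_7 = 7; z_7 = 3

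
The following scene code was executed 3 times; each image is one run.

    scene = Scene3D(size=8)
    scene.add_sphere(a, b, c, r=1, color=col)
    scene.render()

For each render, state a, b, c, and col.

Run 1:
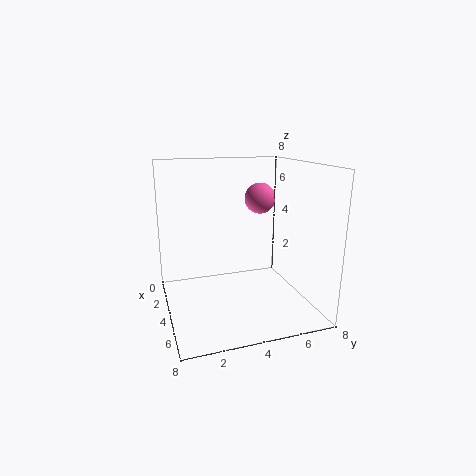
a = 1; b = 6.5; c = 5.5; col = 'hotpink'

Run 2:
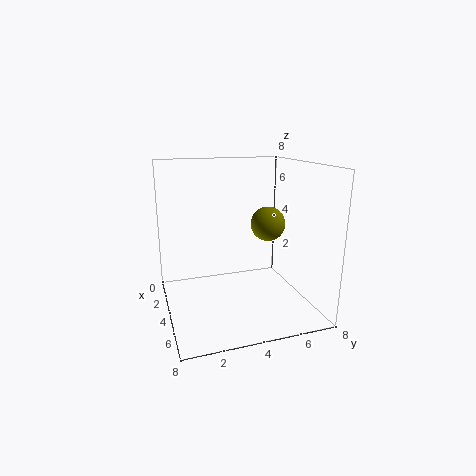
a = 3.5; b = 6; c = 4.5; col = 'olive'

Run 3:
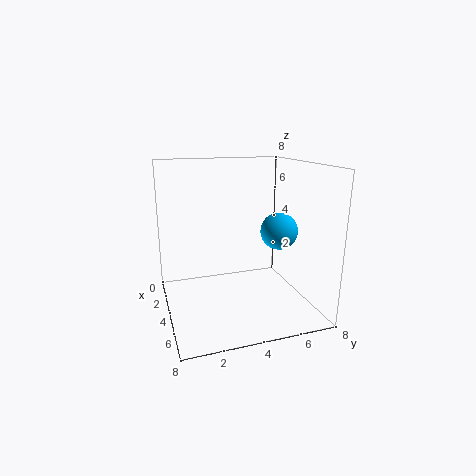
a = 5; b = 6; c = 4.5; col = 'deepskyblue'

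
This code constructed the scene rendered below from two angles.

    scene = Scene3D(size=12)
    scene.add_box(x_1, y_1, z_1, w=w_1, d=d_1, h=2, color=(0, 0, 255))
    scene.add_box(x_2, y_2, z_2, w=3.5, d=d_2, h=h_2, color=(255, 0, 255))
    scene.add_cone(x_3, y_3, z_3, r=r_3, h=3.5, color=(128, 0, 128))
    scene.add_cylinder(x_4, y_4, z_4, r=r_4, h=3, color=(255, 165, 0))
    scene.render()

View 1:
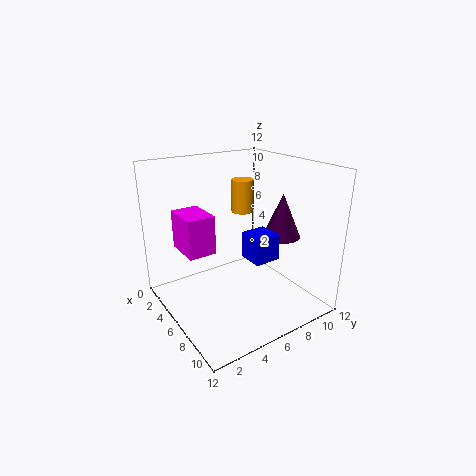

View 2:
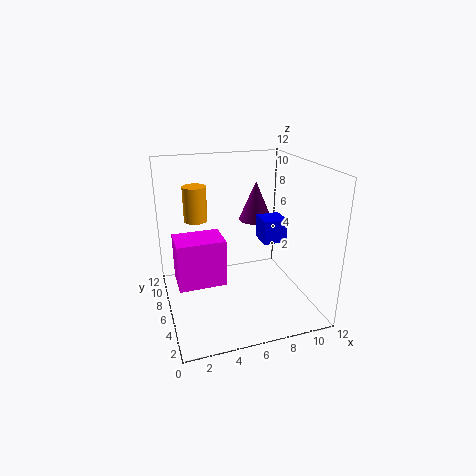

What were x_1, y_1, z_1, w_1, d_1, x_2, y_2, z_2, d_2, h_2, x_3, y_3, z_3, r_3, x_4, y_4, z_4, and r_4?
x_1 = 8
y_1 = 5
z_1 = 5.5
w_1 = 2
d_1 = 2
x_2 = 0.5
y_2 = 2.5
z_2 = 4
d_2 = 2.5
h_2 = 3.5
x_3 = 8.5
y_3 = 8.5
z_3 = 6.5
r_3 = 1.5
x_4 = 3
y_4 = 8.5
z_4 = 7
r_4 = 1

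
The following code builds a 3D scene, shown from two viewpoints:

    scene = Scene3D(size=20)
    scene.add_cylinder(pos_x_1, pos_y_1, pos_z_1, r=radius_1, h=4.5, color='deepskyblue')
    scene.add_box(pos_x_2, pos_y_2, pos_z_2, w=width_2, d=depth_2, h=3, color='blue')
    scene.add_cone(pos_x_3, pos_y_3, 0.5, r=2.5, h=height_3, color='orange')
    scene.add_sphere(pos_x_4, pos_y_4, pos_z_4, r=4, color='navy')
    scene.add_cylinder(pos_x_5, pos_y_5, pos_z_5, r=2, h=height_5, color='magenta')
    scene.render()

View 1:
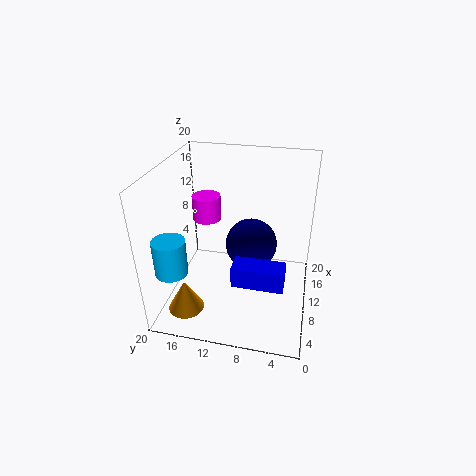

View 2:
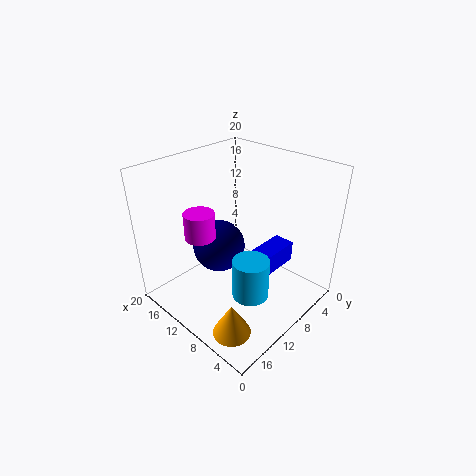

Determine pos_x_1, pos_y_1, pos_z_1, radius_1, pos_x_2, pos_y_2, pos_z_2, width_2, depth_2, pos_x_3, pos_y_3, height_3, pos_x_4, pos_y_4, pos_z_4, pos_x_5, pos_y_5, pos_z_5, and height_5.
pos_x_1 = 2
pos_y_1 = 16.5
pos_z_1 = 9
radius_1 = 2
pos_x_2 = 5.5
pos_y_2 = 3
pos_z_2 = 5
width_2 = 3
depth_2 = 7
pos_x_3 = 5
pos_y_3 = 16.5
height_3 = 4.5
pos_x_4 = 15
pos_y_4 = 9
pos_z_4 = 6
pos_x_5 = 12
pos_y_5 = 15
pos_z_5 = 11.5
height_5 = 3.5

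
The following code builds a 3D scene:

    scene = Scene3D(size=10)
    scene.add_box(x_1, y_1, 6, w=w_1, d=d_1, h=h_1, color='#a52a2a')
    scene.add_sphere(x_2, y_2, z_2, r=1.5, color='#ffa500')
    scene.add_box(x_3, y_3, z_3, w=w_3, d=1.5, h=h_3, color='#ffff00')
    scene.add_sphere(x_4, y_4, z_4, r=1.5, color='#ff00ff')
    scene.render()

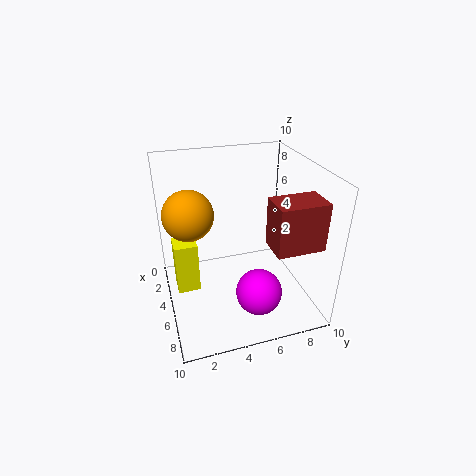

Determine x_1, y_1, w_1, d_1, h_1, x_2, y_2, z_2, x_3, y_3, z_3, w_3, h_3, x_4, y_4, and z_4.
x_1 = 7.5; y_1 = 6; w_1 = 2; d_1 = 3; h_1 = 3; x_2 = 6.5; y_2 = 1.5; z_2 = 8; x_3 = 4.5; y_3 = 0.5; z_3 = 2; w_3 = 1.5; h_3 = 3.5; x_4 = 8; y_4 = 5.5; z_4 = 2.5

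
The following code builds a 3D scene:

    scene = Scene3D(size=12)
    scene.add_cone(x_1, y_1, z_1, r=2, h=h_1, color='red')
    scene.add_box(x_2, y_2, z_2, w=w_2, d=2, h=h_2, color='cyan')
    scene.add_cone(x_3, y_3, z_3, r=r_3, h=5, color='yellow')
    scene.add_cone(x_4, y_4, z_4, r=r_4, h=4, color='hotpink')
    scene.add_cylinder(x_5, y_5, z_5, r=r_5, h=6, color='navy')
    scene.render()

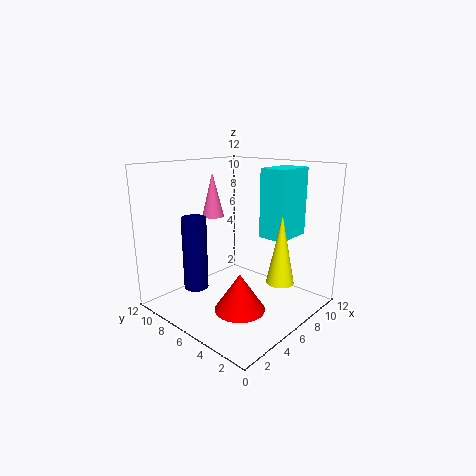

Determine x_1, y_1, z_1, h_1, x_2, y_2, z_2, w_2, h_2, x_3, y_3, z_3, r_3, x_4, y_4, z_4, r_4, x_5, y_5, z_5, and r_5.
x_1 = 4
y_1 = 4
z_1 = 1
h_1 = 3
x_2 = 5
y_2 = 1
z_2 = 7
w_2 = 3
h_2 = 5
x_3 = 5
y_3 = 1
z_3 = 4
r_3 = 1
x_4 = 7
y_4 = 10
z_4 = 7
r_4 = 1
x_5 = 3
y_5 = 8
z_5 = 2
r_5 = 1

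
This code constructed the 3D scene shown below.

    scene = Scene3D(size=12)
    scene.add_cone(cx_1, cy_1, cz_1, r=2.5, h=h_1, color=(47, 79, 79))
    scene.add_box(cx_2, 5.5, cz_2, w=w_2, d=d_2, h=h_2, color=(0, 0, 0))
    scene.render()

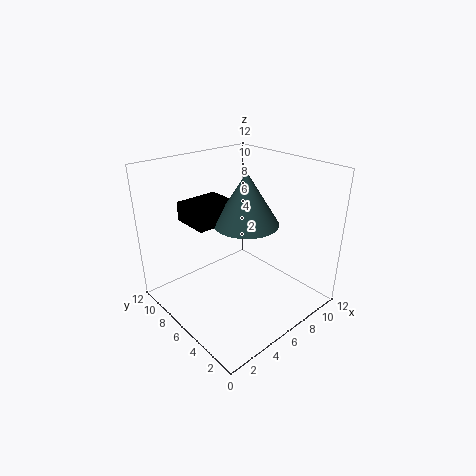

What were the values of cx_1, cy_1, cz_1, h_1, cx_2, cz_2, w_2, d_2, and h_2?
cx_1 = 5.5, cy_1 = 4.5, cz_1 = 8, h_1 = 4, cx_2 = 2, cz_2 = 8, w_2 = 3.5, d_2 = 3, h_2 = 1.5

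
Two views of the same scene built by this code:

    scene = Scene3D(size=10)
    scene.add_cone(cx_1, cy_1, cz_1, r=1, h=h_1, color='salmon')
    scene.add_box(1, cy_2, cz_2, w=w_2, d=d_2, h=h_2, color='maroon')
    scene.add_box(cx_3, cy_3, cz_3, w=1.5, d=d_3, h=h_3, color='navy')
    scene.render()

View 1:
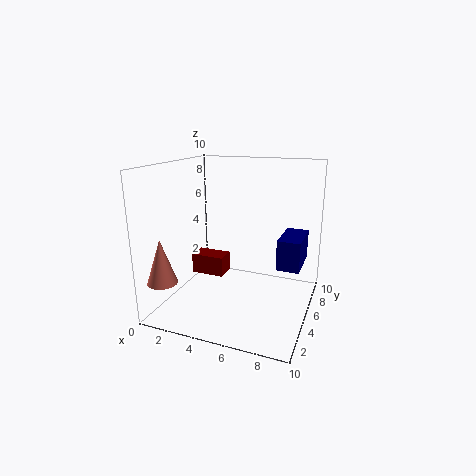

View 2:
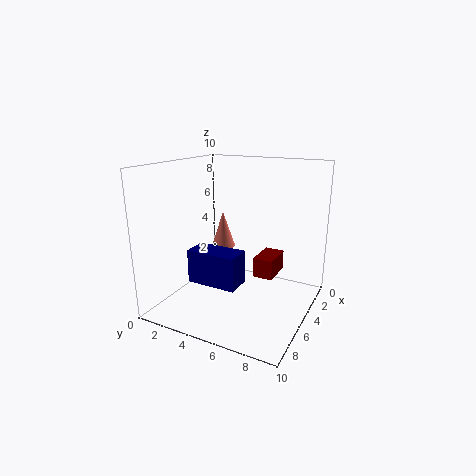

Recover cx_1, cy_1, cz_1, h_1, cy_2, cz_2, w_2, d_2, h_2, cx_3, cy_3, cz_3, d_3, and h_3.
cx_1 = 1, cy_1 = 1.5, cz_1 = 2.5, h_1 = 3, cy_2 = 5.5, cz_2 = 1.5, w_2 = 2.5, d_2 = 1.5, h_2 = 1.5, cx_3 = 8, cy_3 = 4, cz_3 = 3.5, d_3 = 3, h_3 = 2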